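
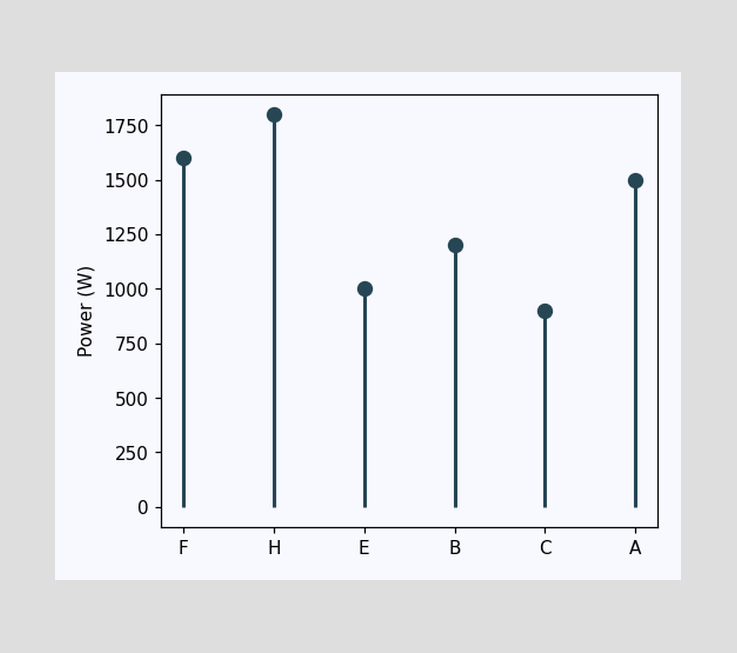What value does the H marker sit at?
1800W

The H marker sits at 1800W.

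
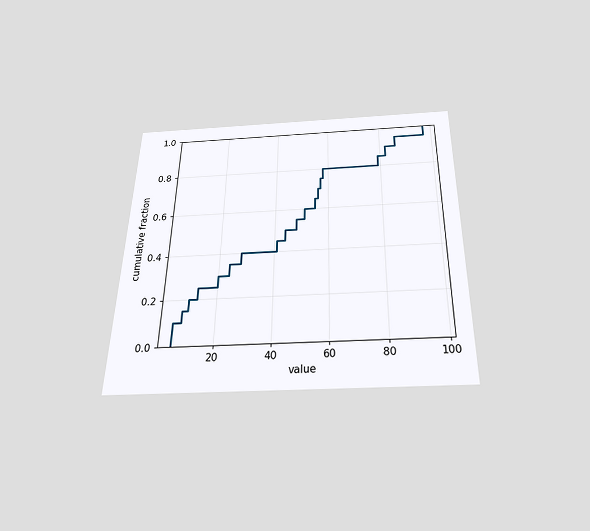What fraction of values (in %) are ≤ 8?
15%

The chart is viewed slightly from below. At x=8 the ECDF step is at 15%.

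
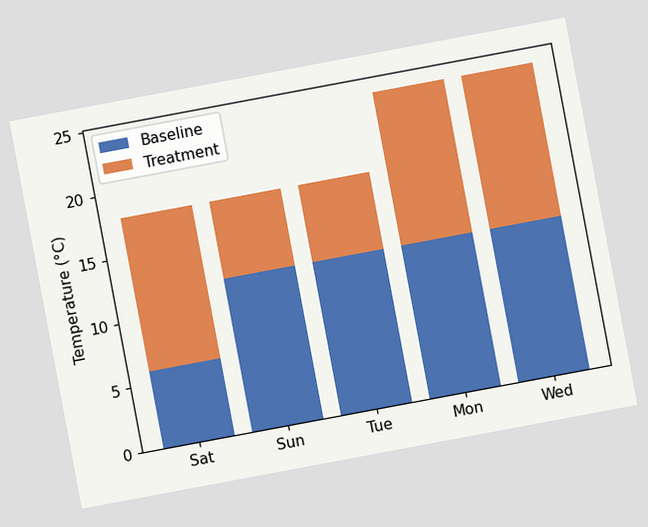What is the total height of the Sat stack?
The chart is tilted about 11° counter-clockwise. The Sat stack's top reaches 18°C on the y-axis.

18°C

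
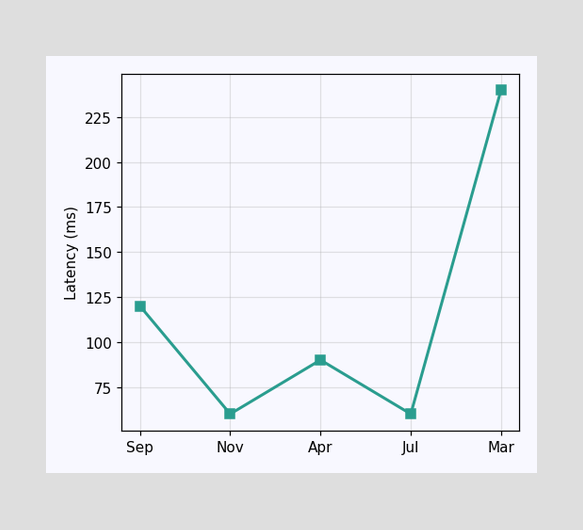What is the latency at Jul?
At Jul, the line is at 60ms.

60ms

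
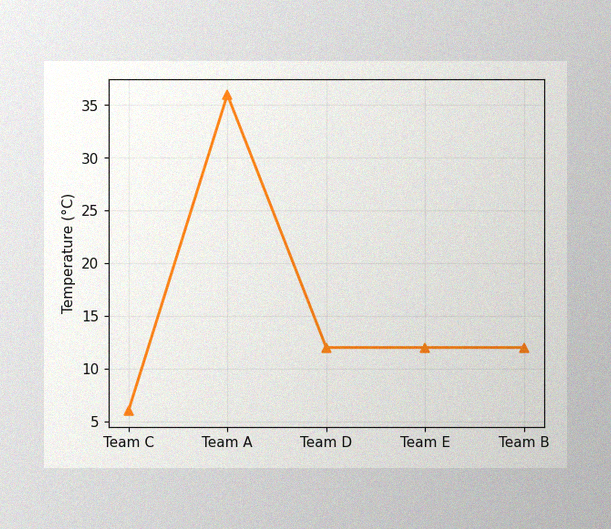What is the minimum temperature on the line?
The image has some photo noise and uneven lighting. The lowest point is at Team C, and reading across to the y-axis gives 6°C.

6°C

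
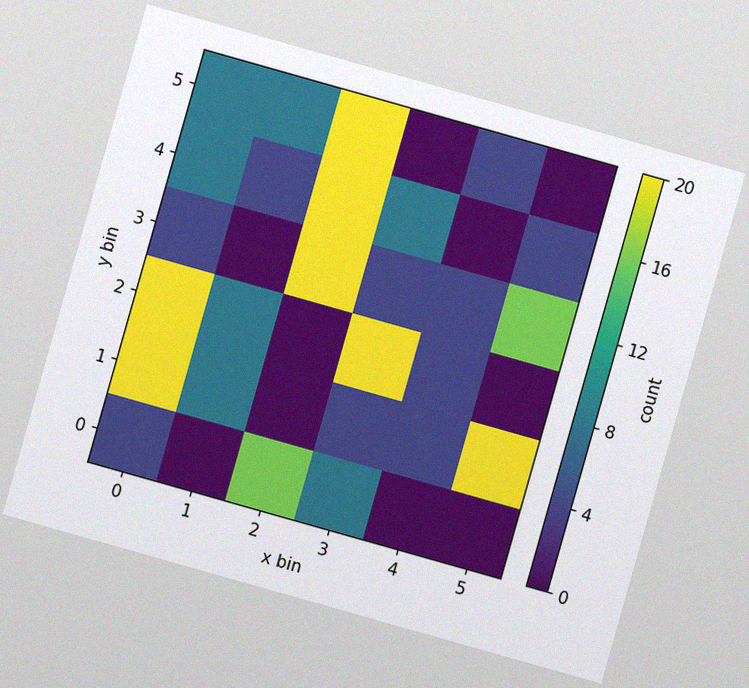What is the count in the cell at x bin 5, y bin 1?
The chart is tilted about 16° clockwise, with some photo noise. Matching the cell (5, 1) against the colorbar gives 20.

20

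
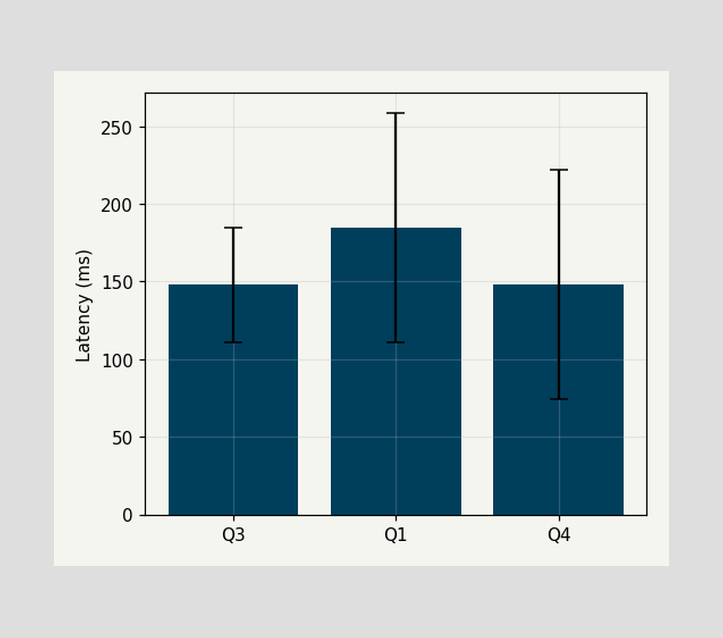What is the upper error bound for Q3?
185ms

The Q3 bar's upper whisker reaches 185ms.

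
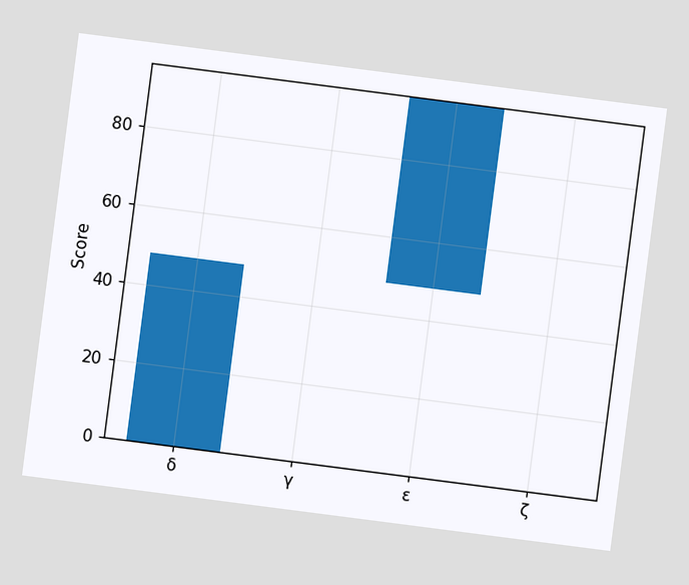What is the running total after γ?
48

The chart is tilted about 7° clockwise. After γ the running total reaches 48.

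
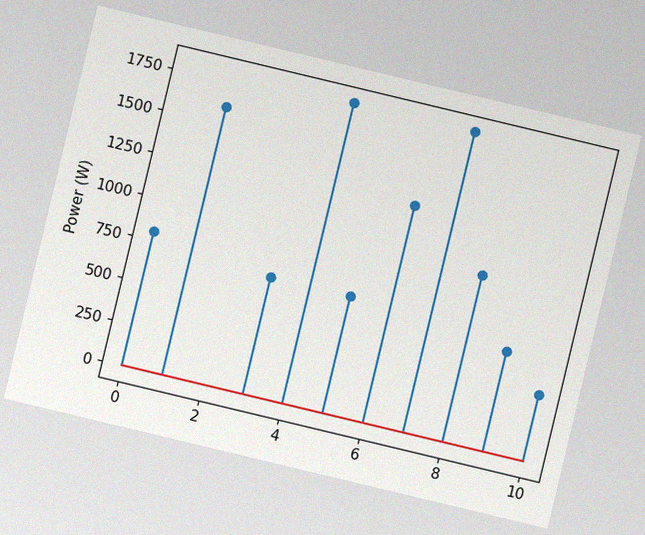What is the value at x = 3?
The chart is tilted about 13° clockwise, with some photo noise. The stem at x=3 reaches 700W.

700W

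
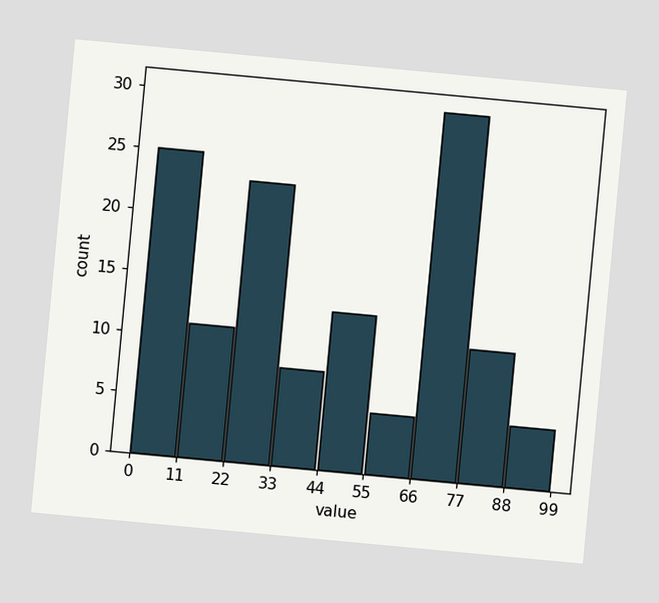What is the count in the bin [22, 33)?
The chart is tilted about 5° clockwise. The [22, 33) bin has height 23.

23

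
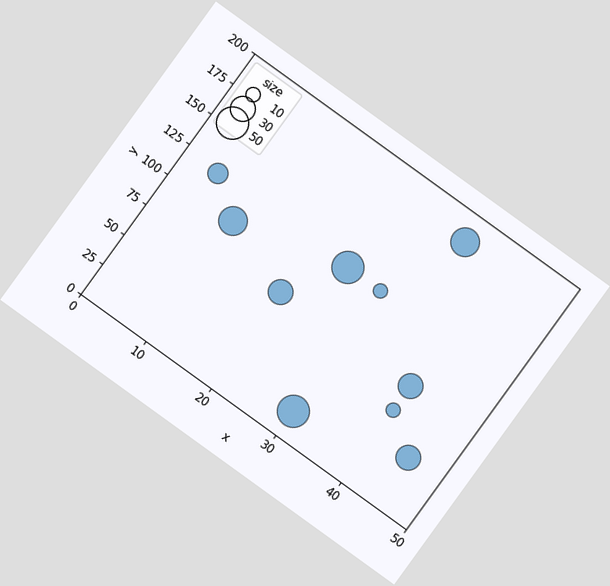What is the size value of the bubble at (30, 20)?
The chart is tilted about 36° clockwise. Matching the bubble at (30, 20) against the size legend gives 50.

50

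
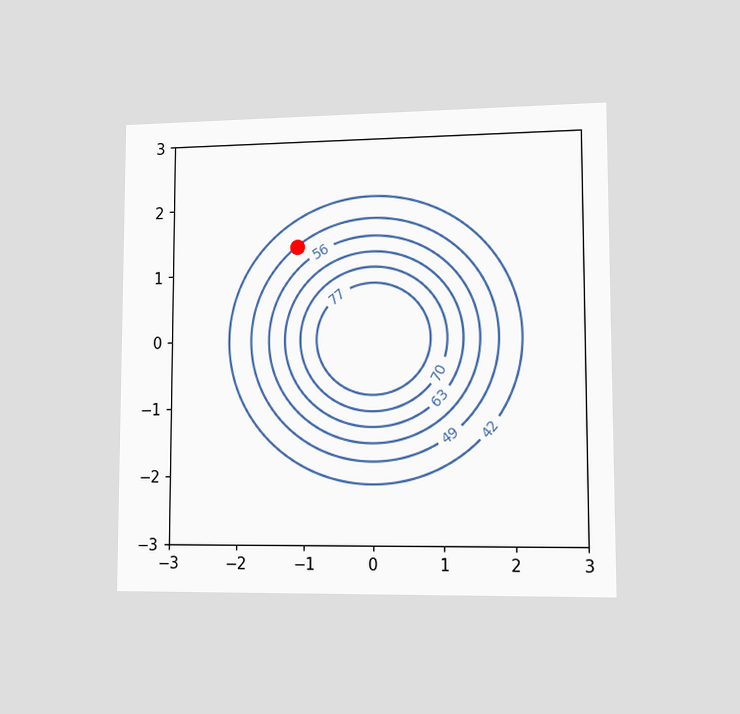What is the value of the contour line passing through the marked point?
The chart is viewed slightly from the right. The marked point sits on the contour labelled 49.

49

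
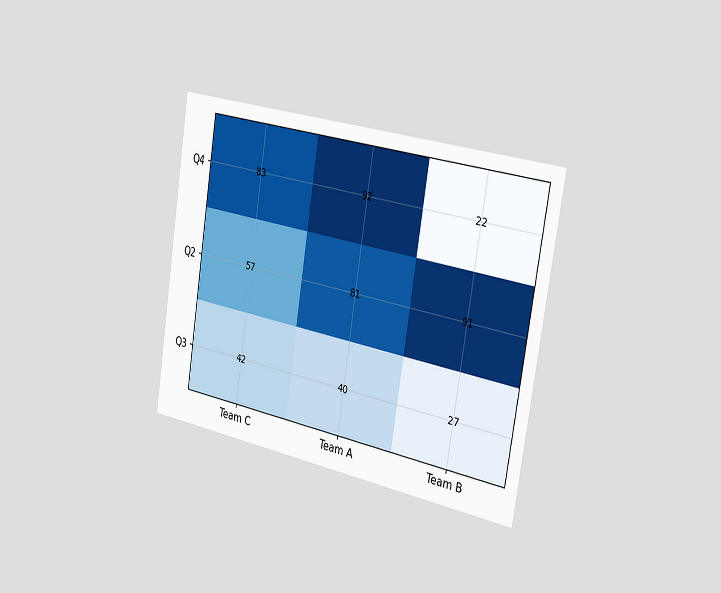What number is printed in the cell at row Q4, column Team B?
22

The chart is tilted about 9° clockwise and viewed slightly from the right. The (Q4, Team B) cell reads 22.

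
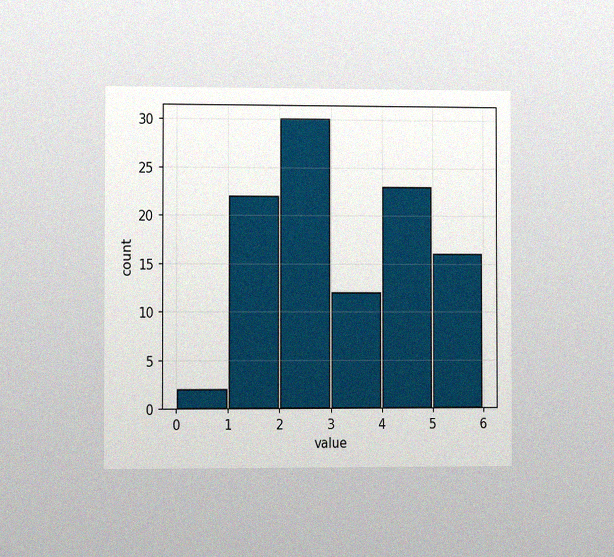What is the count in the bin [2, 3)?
The chart is viewed slightly from the left, with some photo noise. The [2, 3) bin has height 30.

30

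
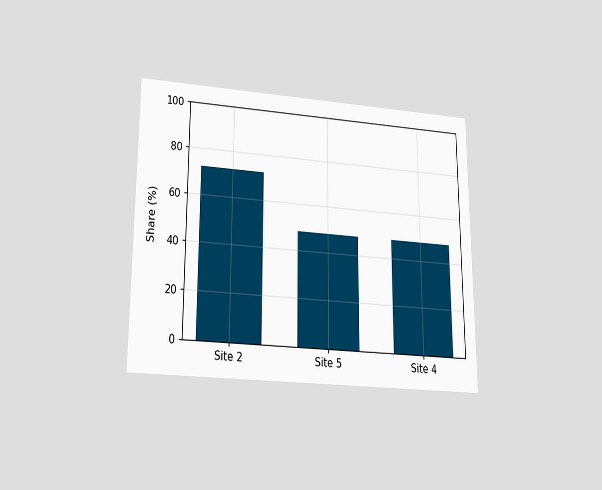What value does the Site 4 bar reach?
48%

The chart is viewed slightly from below. Reading along the chart's y-axis, the Site 4 bar reaches 48%.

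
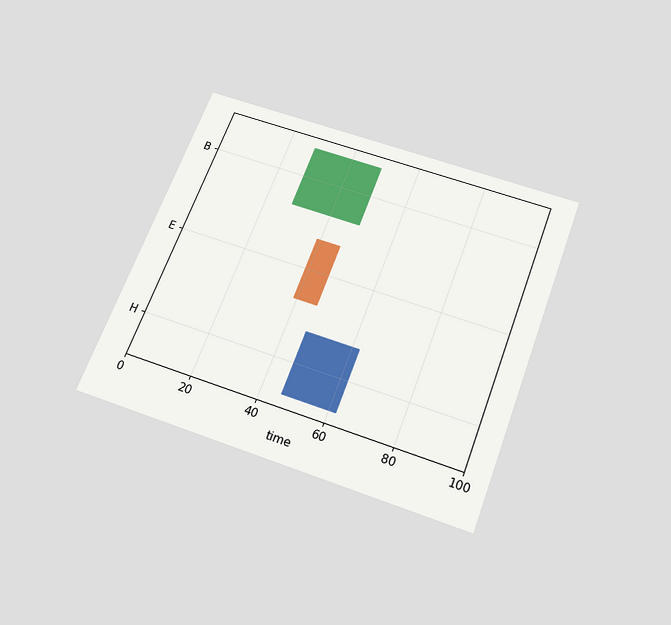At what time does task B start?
28

The chart is tilted about 21° clockwise and viewed slightly from below. The B bar begins at t=28.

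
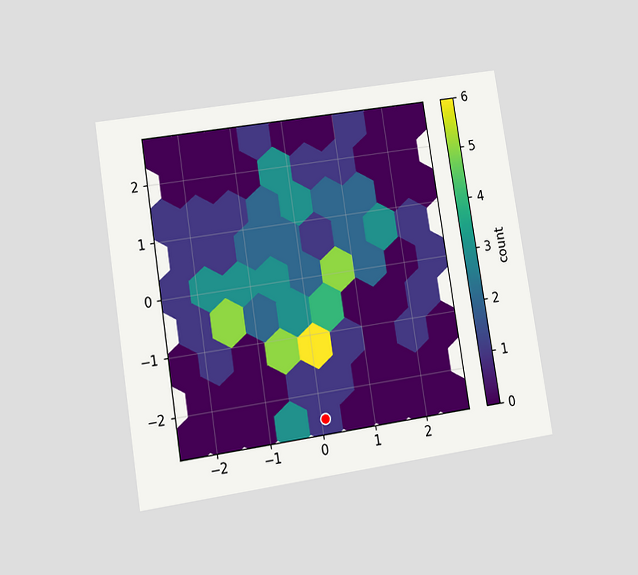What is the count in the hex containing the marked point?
The chart is tilted about 9° counter-clockwise and viewed at a slight angle. The marked hex reads 1 on the colorbar.

1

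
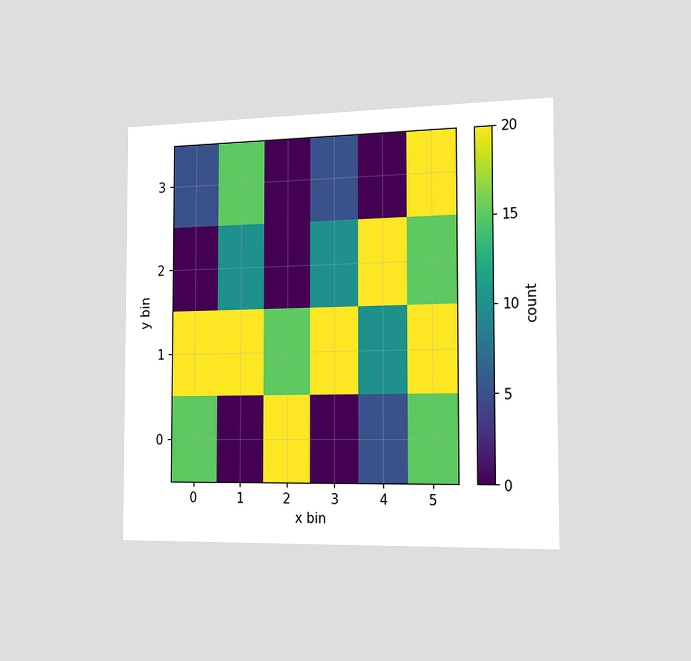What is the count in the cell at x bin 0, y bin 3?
The chart is viewed slightly from the right. Matching the cell (0, 3) against the colorbar gives 5.

5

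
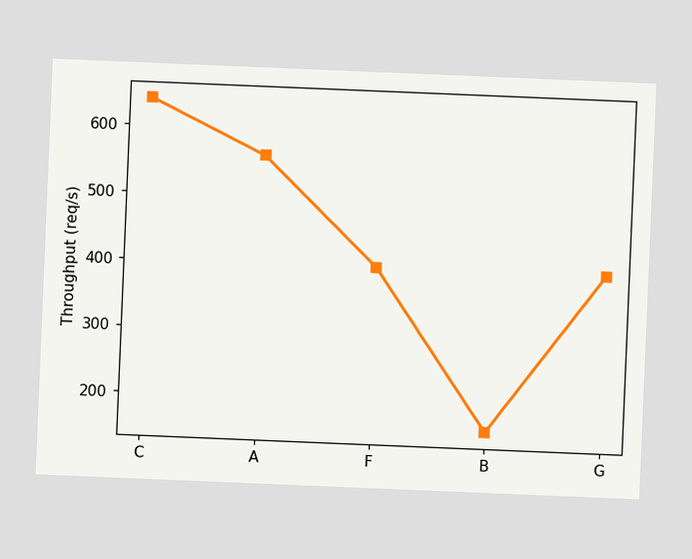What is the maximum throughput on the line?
640req/s

The chart is tilted about 2° clockwise. The highest point is at C, and reading across to the y-axis gives 640req/s.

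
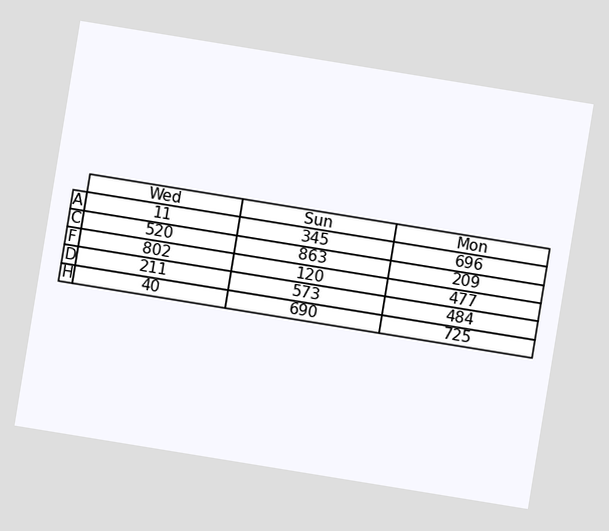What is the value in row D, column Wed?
211

The chart is tilted about 9° clockwise. The (D, Wed) cell reads 211.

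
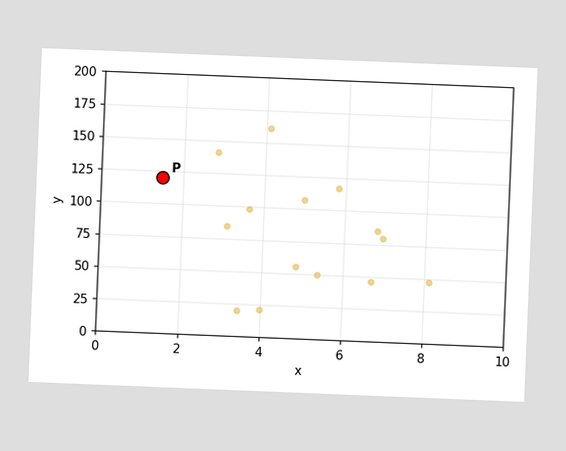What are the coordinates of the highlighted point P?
The chart is tilted about 2° clockwise. Following the gridlines from P to each axis, P sits at (1.5, 120).

(1.5, 120)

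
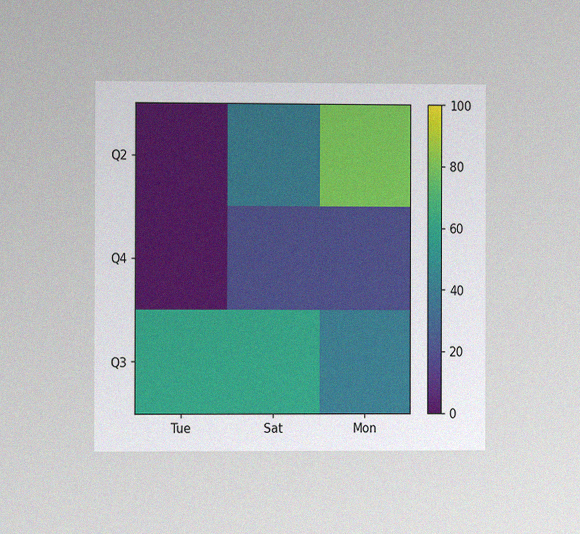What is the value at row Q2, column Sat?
The chart is viewed slightly from the left, with some photo noise. Matching cell (Q2, Sat) against the colorbar gives 40.

40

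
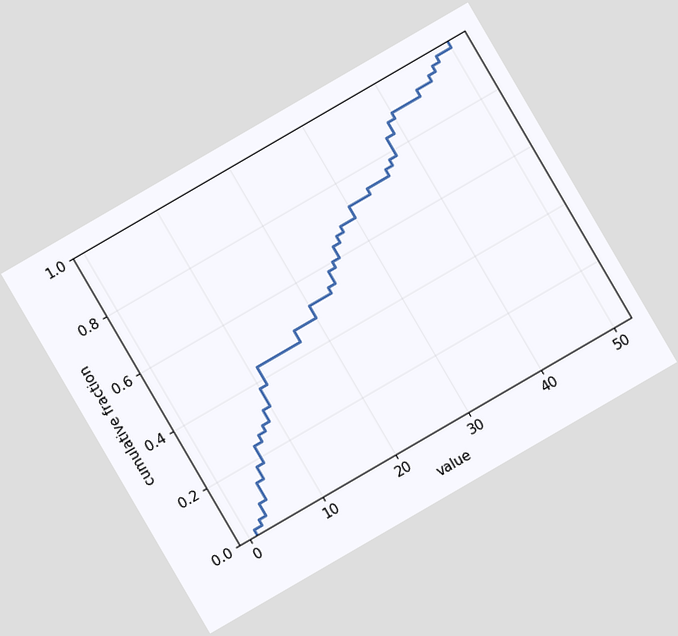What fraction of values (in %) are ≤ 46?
94%

The chart is tilted about 30° counter-clockwise. At x=46 the ECDF step is at 94%.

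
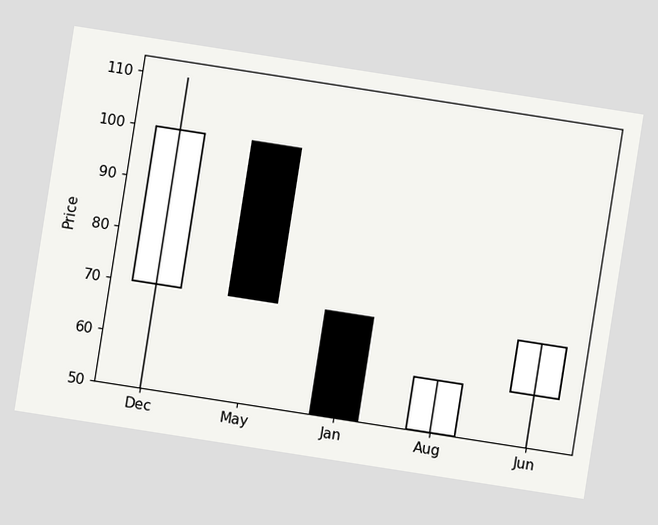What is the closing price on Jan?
The chart is tilted about 9° clockwise. The Jan candle closes at 50.

50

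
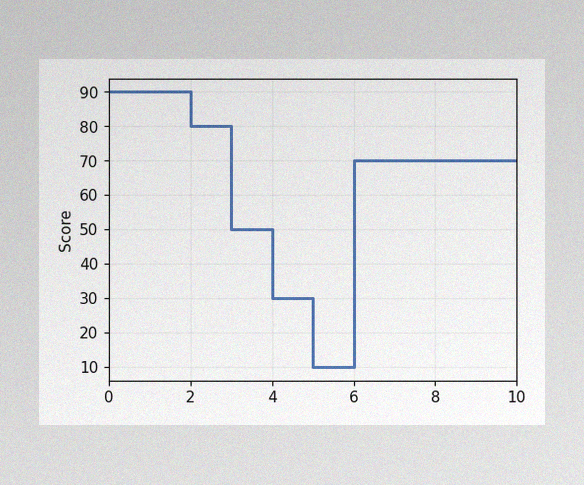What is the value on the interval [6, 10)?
70

The image has some photo noise and uneven lighting. On [6, 10) the step sits at 70.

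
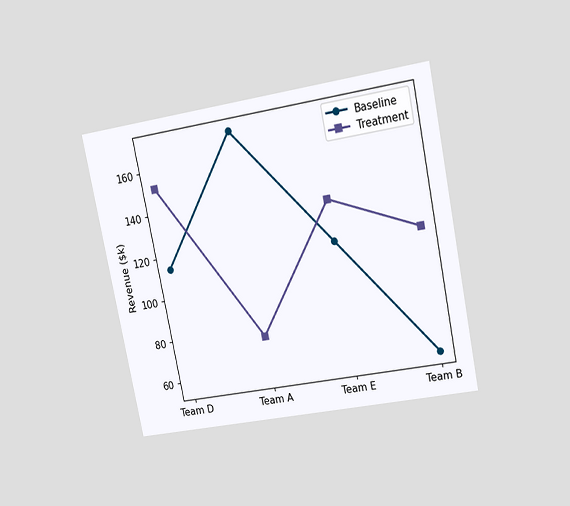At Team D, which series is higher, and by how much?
The chart is tilted about 11° counter-clockwise and viewed at a slight angle. At Team D, Treatment sits above the other line by $38k.

Treatment, by $38k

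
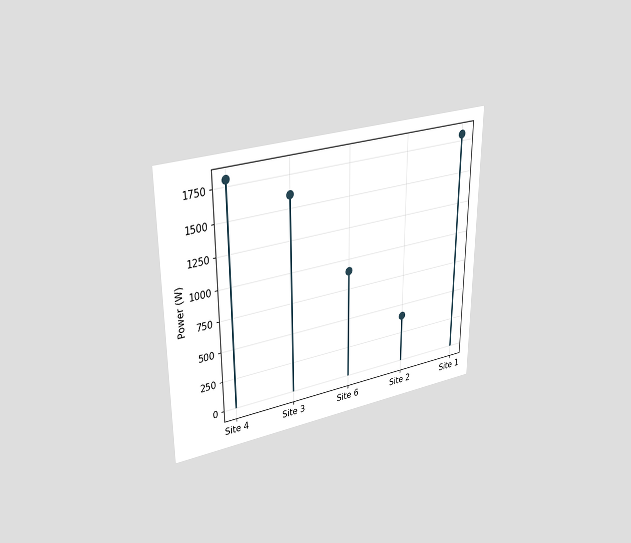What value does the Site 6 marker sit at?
900W

The chart is viewed at a slight angle. The Site 6 marker sits at 900W.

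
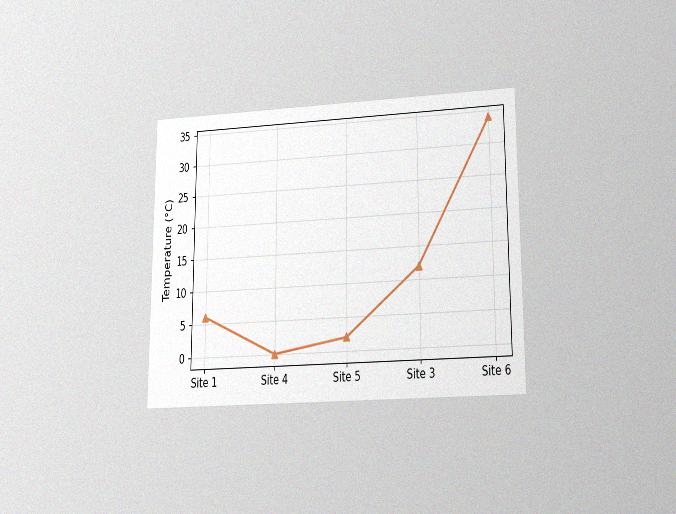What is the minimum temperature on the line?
The chart is viewed at a slight angle, with some photo noise. The lowest point is at Site 4, and reading across to the y-axis gives 0°C.

0°C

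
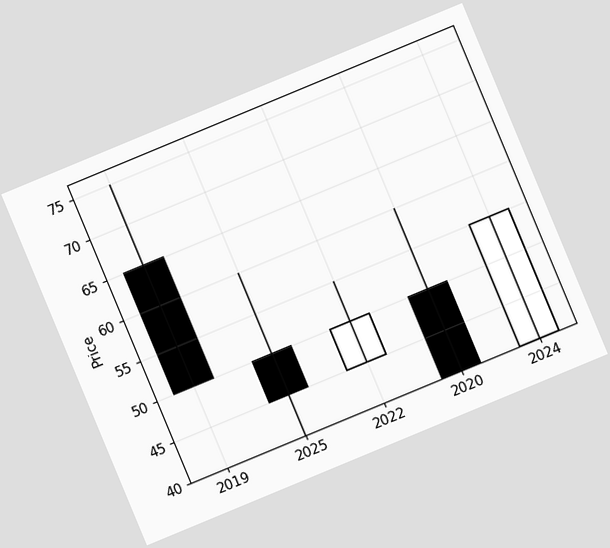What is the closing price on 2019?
The chart is tilted about 23° counter-clockwise. The 2019 candle closes at 50.

50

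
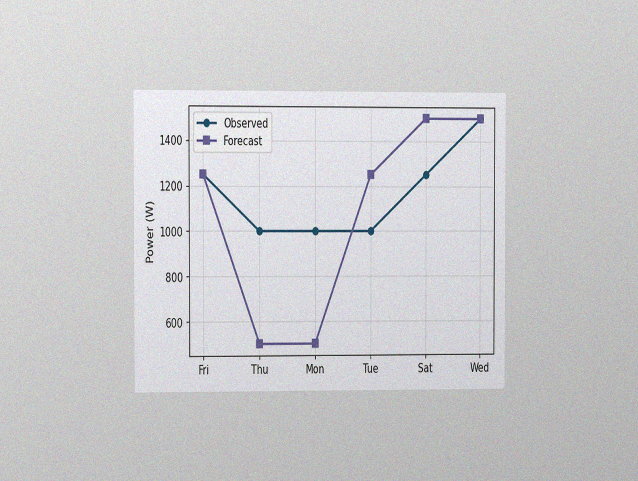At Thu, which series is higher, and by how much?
The chart is viewed at a slight angle, with some photo noise. At Thu, Observed sits above the other line by 500W.

Observed, by 500W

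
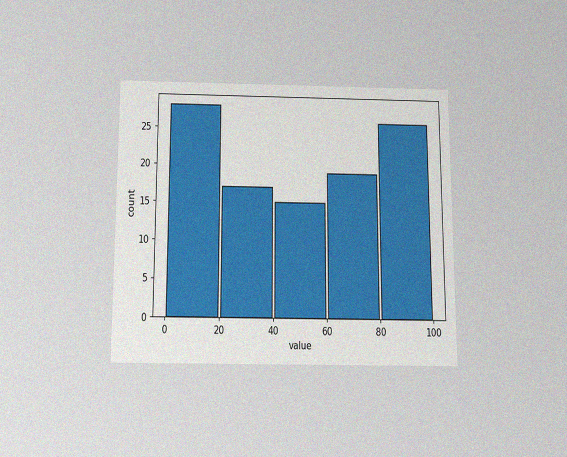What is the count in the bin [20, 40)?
17

The chart is viewed slightly from below, with some photo noise. The [20, 40) bin has height 17.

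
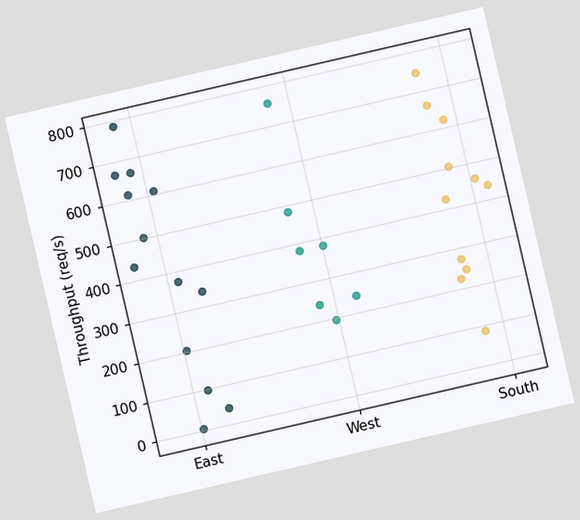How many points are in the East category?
13

The chart is tilted about 13° counter-clockwise. Counting the markers in the East column gives 13.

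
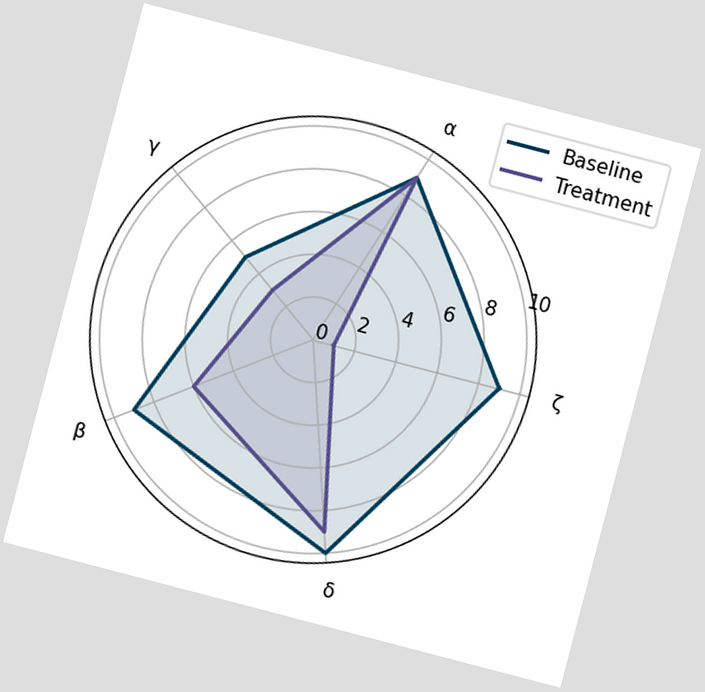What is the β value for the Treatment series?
The chart is tilted about 15° clockwise. On the β axis, Treatment reaches 6.

6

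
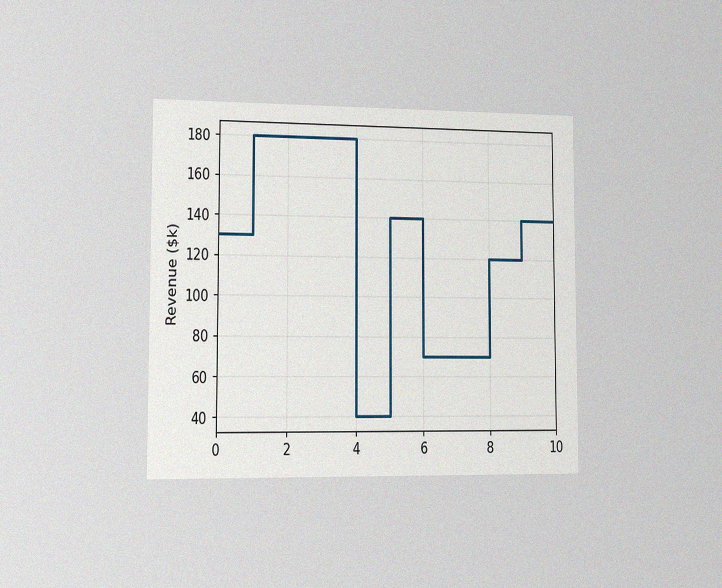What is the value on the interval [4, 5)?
$40k

The chart is viewed slightly from the left, with some photo noise. On [4, 5) the step sits at $40k.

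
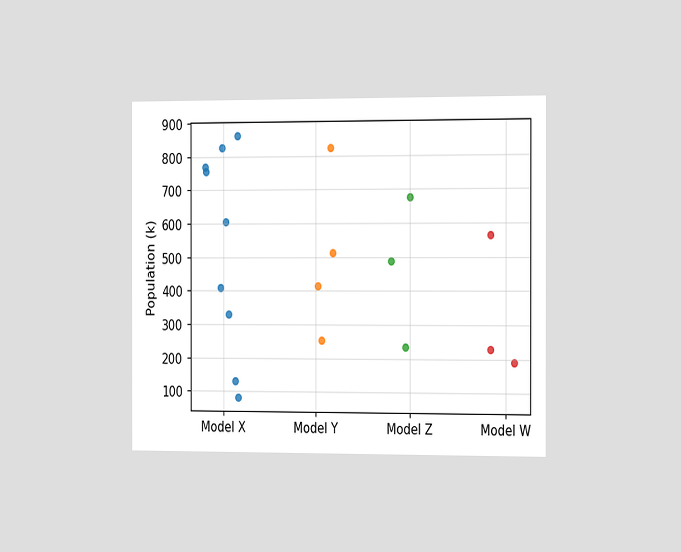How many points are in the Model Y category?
4

The chart is viewed slightly from the right. Counting the markers in the Model Y column gives 4.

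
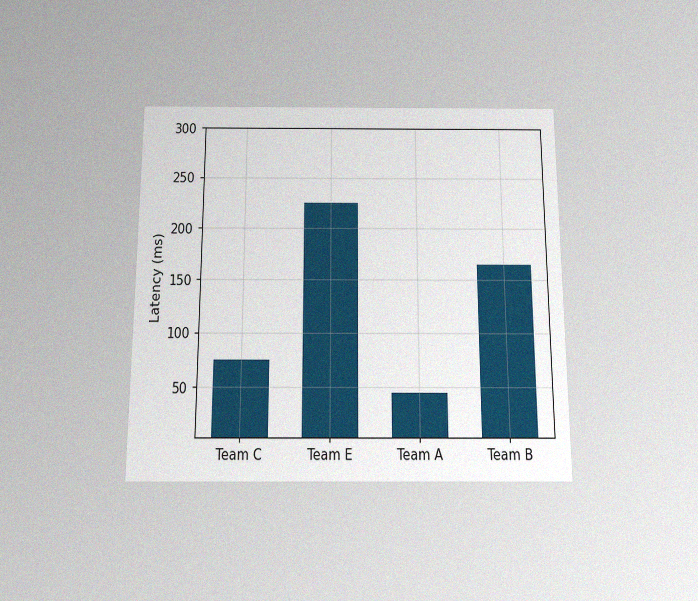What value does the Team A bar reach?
45ms

The chart is viewed slightly from below, with some photo noise. Reading along the chart's y-axis, the Team A bar reaches 45ms.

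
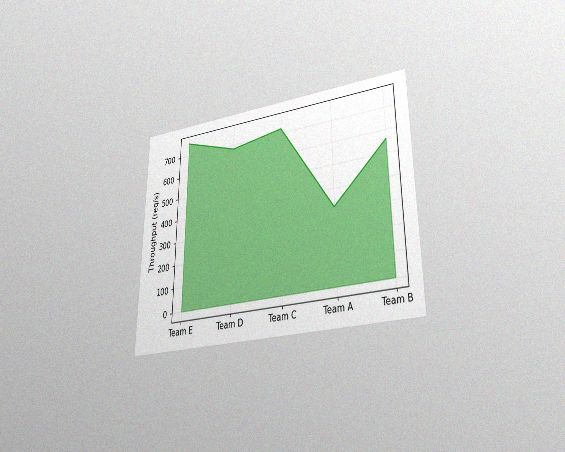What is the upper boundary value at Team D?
The chart is viewed at a slight angle, with some photo noise. At Team D the upper boundary is at 680req/s.

680req/s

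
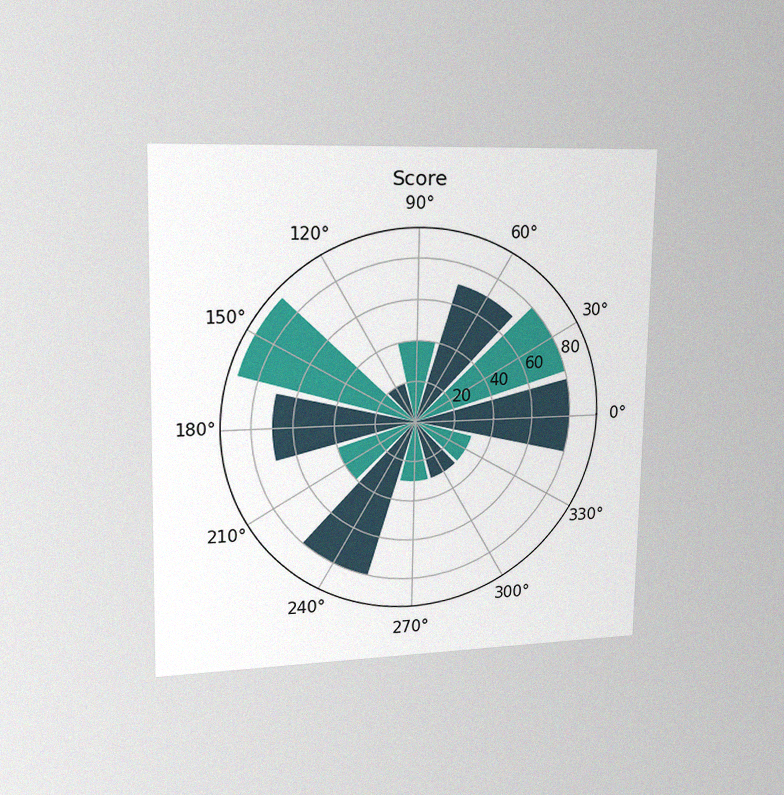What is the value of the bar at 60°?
70

The chart is viewed slightly from the left, with some photo noise. The bar at 60° reaches 70 on the radial axis.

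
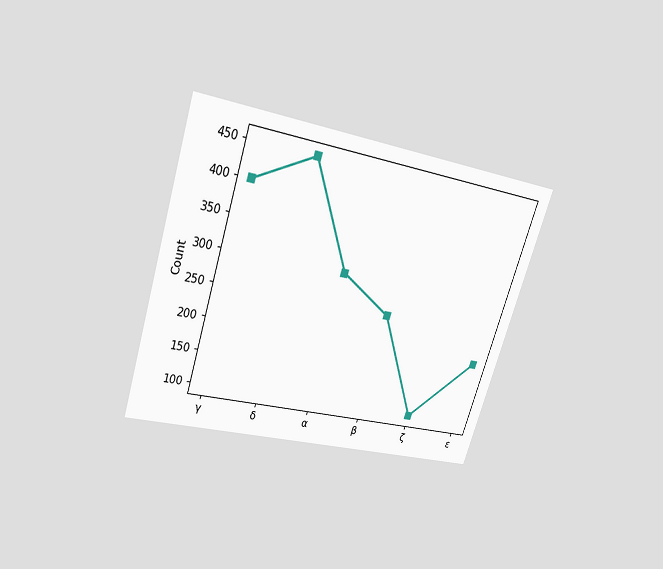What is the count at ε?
The chart is tilted about 18° clockwise and viewed slightly from above. At ε, the line is at 200.

200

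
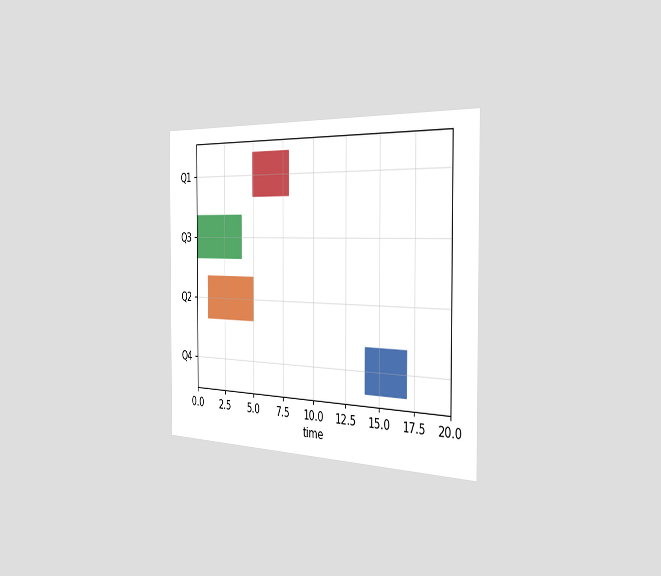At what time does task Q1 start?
The chart is viewed slightly from the right. The Q1 bar begins at t=5.

5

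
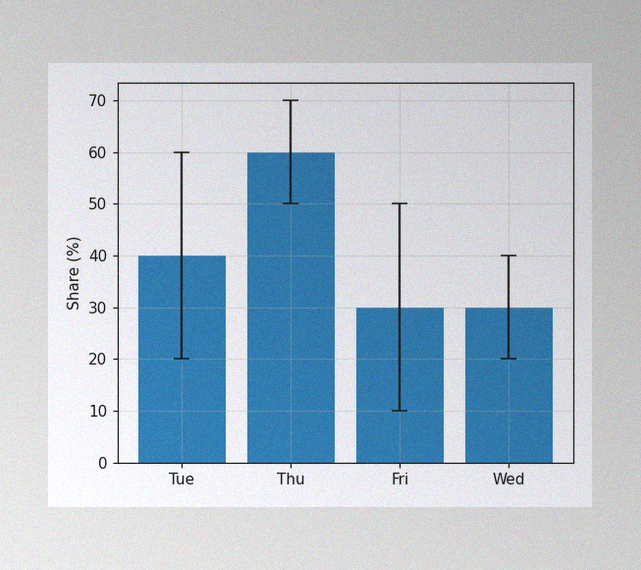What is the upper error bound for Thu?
The image has some photo noise and uneven lighting. The Thu bar's upper whisker reaches 70%.

70%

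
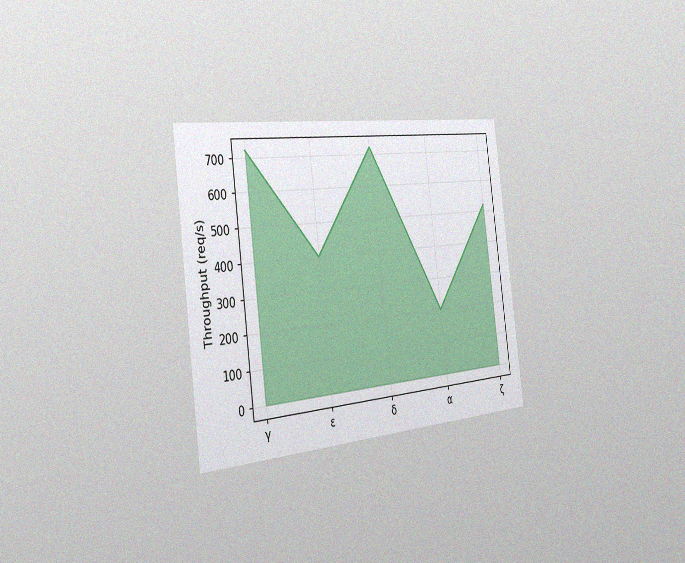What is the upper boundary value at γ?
The chart is tilted about 7° counter-clockwise and viewed slightly from the left, with some photo noise. At γ the upper boundary is at 720req/s.

720req/s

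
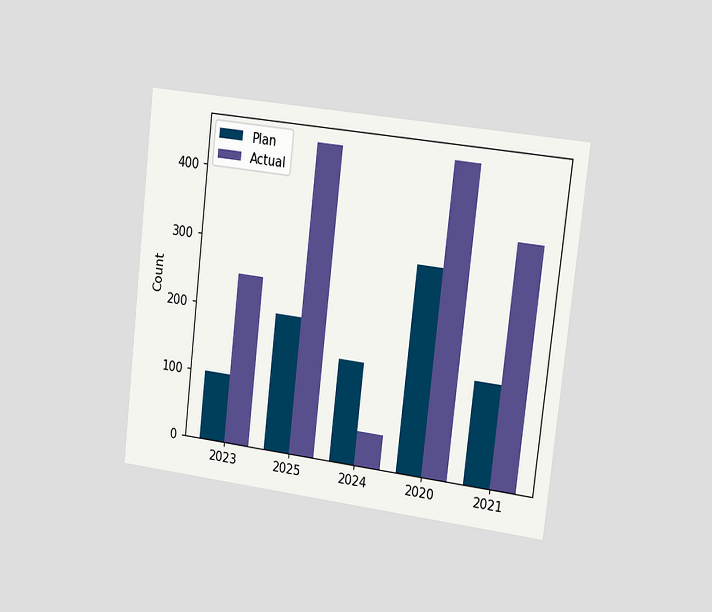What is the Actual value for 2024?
50

The chart is tilted about 7° clockwise and viewed slightly from the right. The Actual bar at 2024 reaches 50 on the y-axis.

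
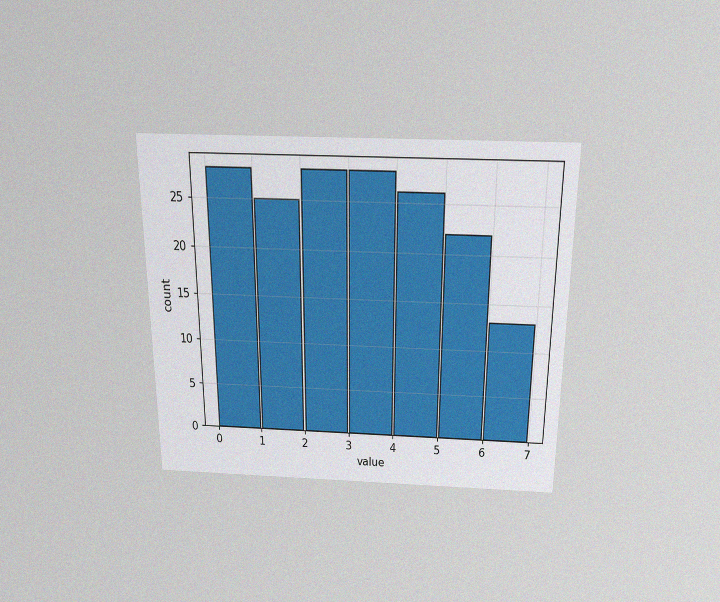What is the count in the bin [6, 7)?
The chart is viewed slightly from above, with some photo noise. The [6, 7) bin has height 13.

13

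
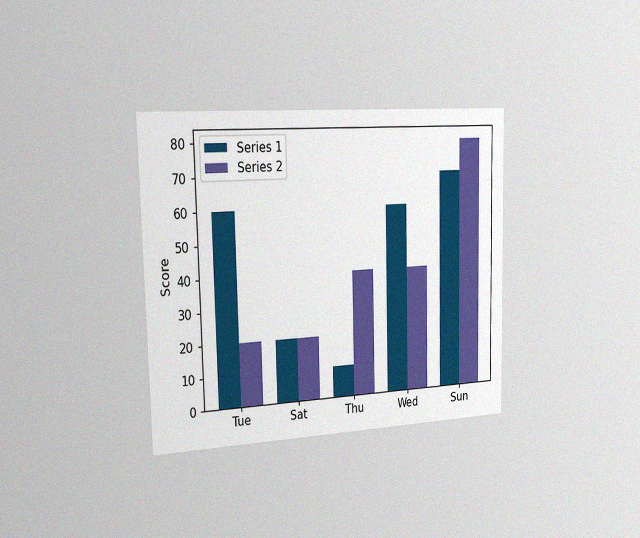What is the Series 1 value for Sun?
70

The chart is viewed slightly from the left, with some photo noise. The Series 1 bar at Sun reaches 70 on the y-axis.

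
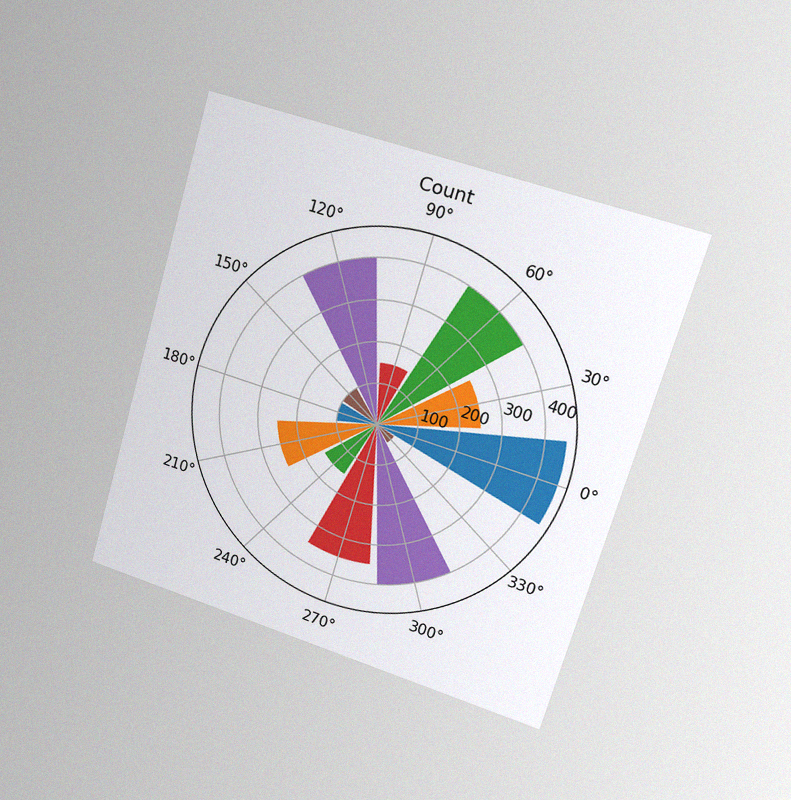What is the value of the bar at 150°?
100

The chart is tilted about 16° clockwise and viewed slightly from the right, with some photo noise. The bar at 150° reaches 100 on the radial axis.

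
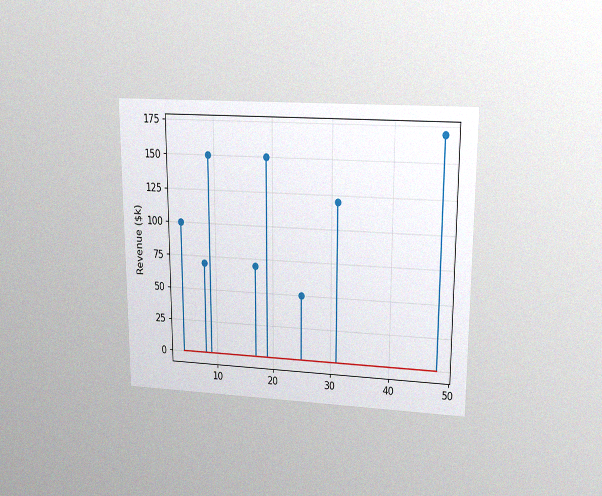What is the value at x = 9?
The chart is viewed at a slight angle, with some photo noise. The stem at x=9 reaches $150k.

$150k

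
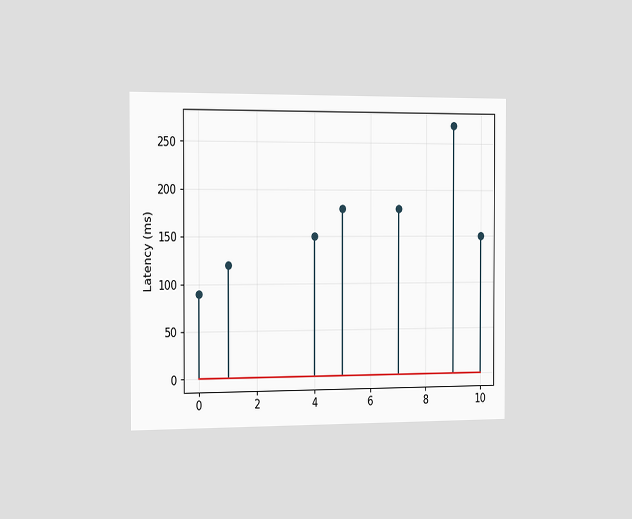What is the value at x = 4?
The chart is viewed slightly from the left. The stem at x=4 reaches 150ms.

150ms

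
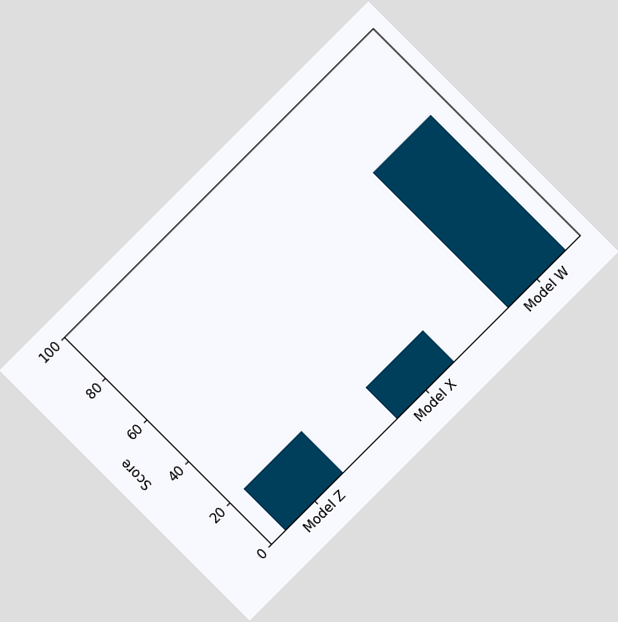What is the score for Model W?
65

The chart is tilted about 45° counter-clockwise. Reading along the chart's y-axis, the Model W bar reaches 65.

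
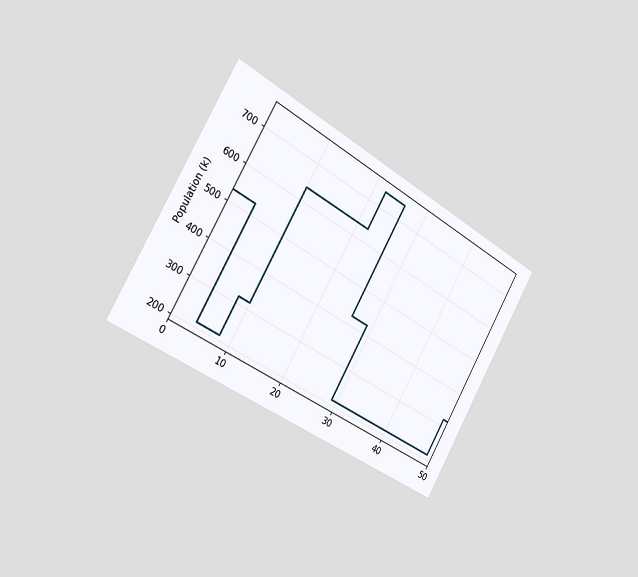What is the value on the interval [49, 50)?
The chart is tilted about 30° clockwise and viewed slightly from the left. On [49, 50) the step sits at 318k.

318k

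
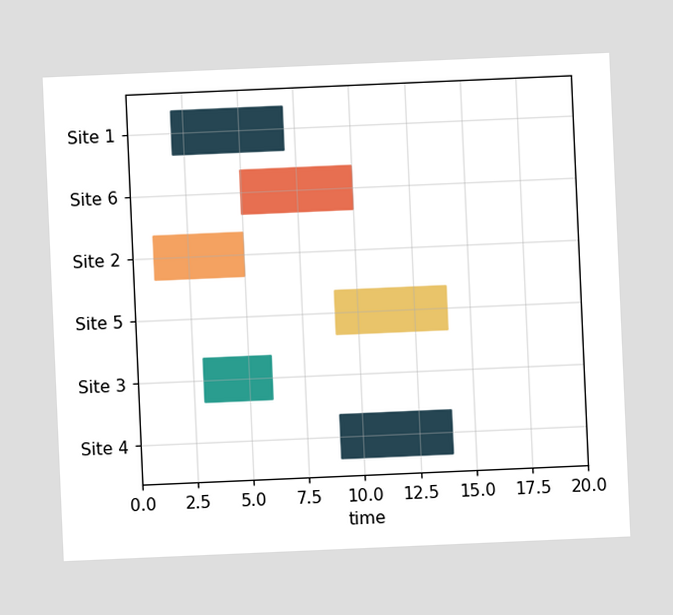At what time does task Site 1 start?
2

The chart is tilted about 3° counter-clockwise. The Site 1 bar begins at t=2.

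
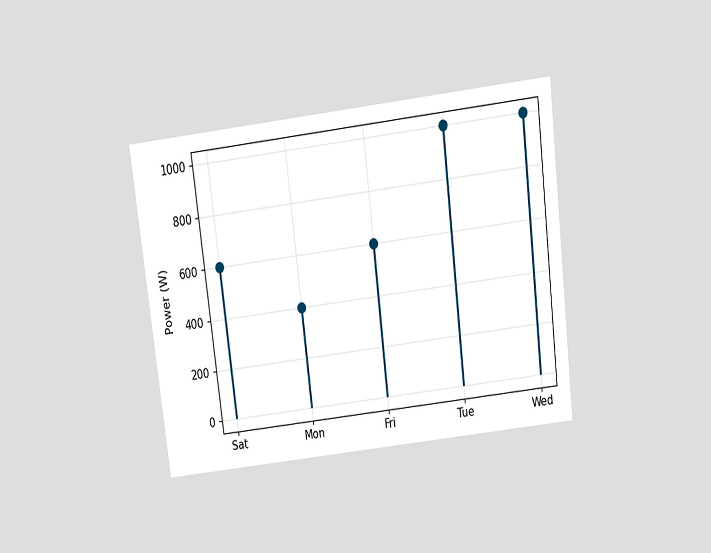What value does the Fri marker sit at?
The chart is tilted about 7° counter-clockwise and viewed slightly from above. The Fri marker sits at 600W.

600W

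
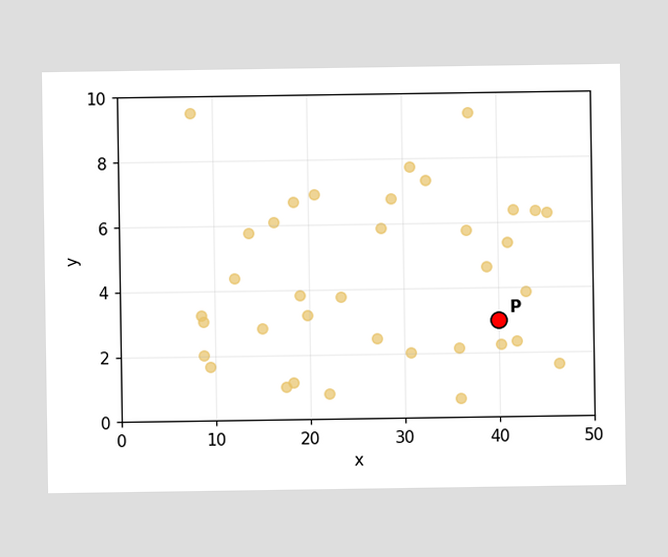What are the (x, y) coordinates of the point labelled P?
Following the gridlines from P to each axis, P sits at (40, 3).

(40, 3)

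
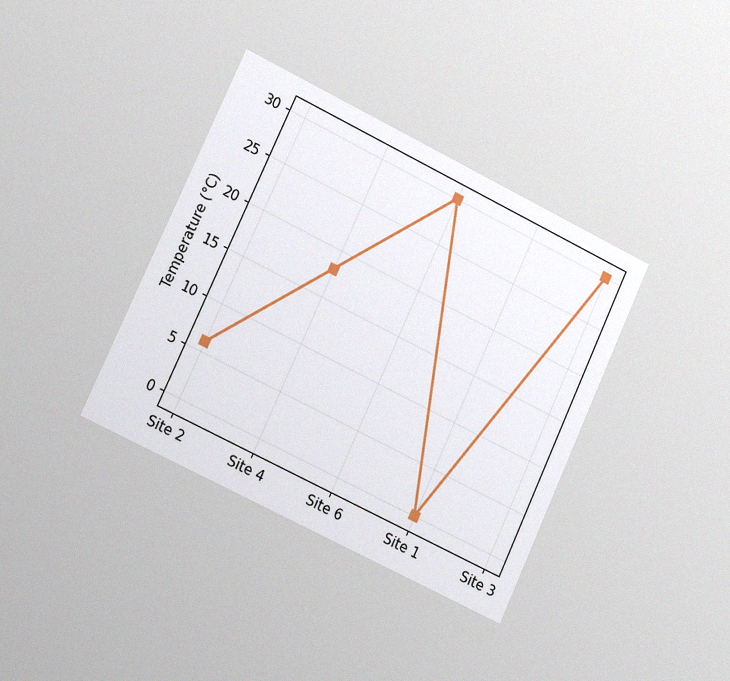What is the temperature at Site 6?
The chart is tilted about 25° clockwise and viewed slightly from the left, with some photo noise. At Site 6, the line is at 30°C.

30°C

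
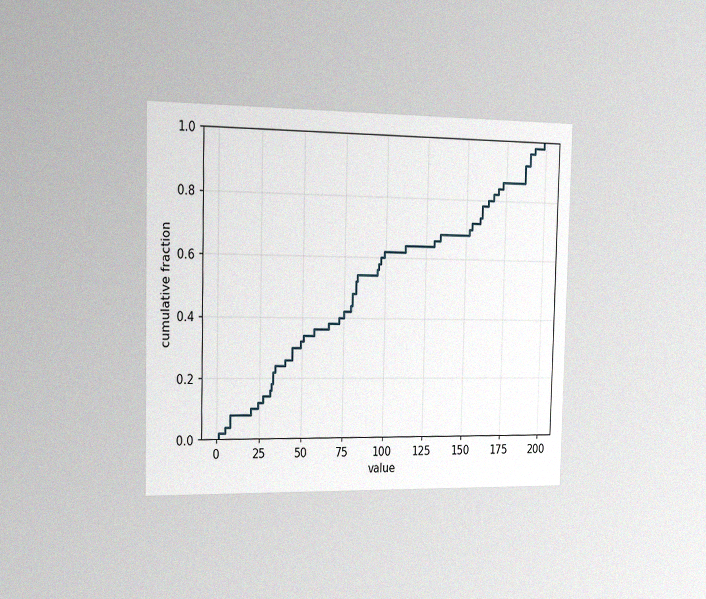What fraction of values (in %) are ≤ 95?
The chart is viewed slightly from the left, with some photo noise. At x=95 the ECDF step is at 56%.

56%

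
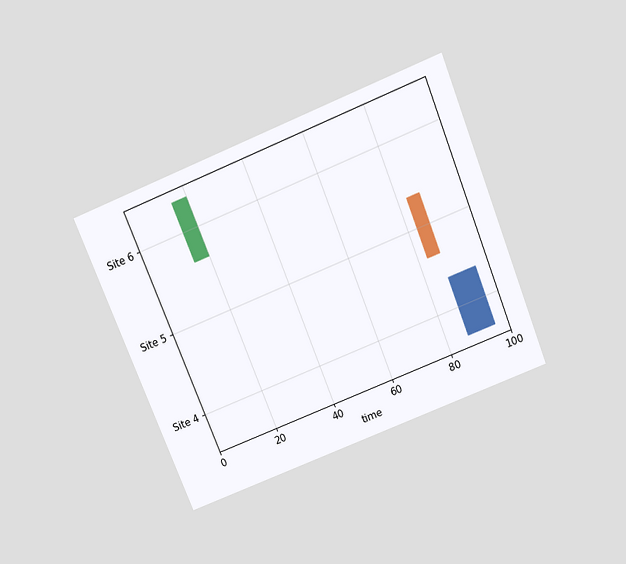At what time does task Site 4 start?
87

The chart is tilted about 22° counter-clockwise and viewed slightly from above. The Site 4 bar begins at t=87.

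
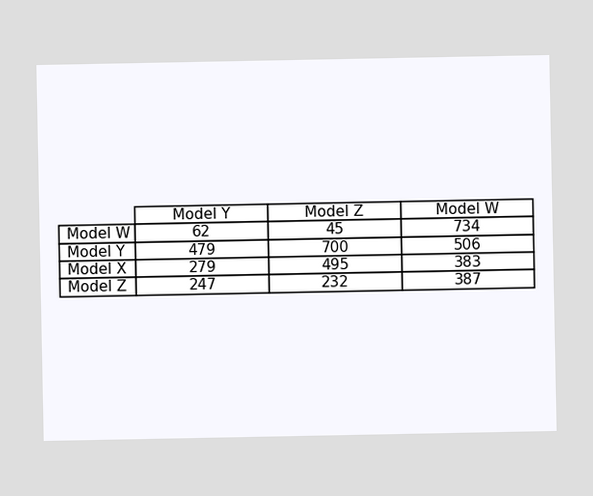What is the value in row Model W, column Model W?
734

The (Model W, Model W) cell reads 734.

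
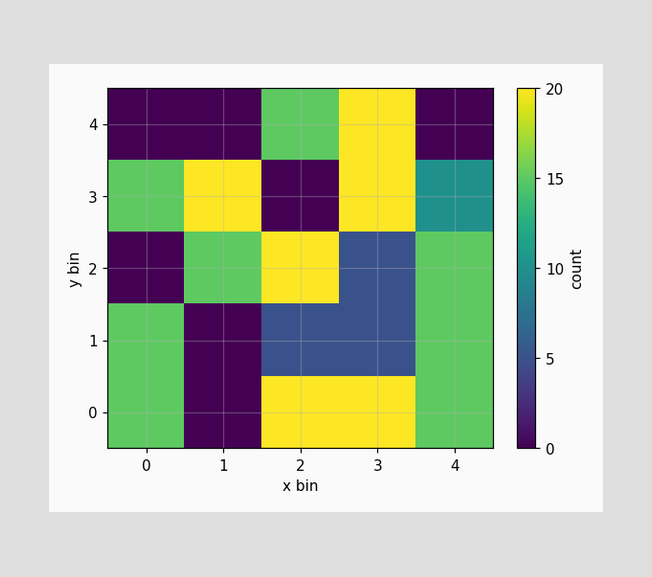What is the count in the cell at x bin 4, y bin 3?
10

Matching the cell (4, 3) against the colorbar gives 10.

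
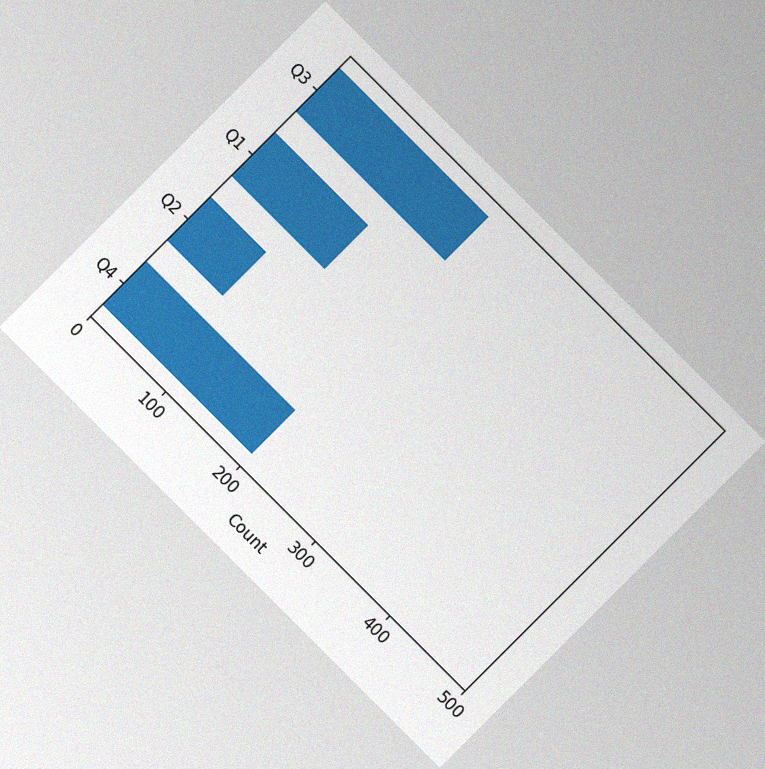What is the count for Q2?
The chart is tilted about 45° clockwise, with some photo noise. Reading along the chart's x-axis, the Q2 bar reaches 75.

75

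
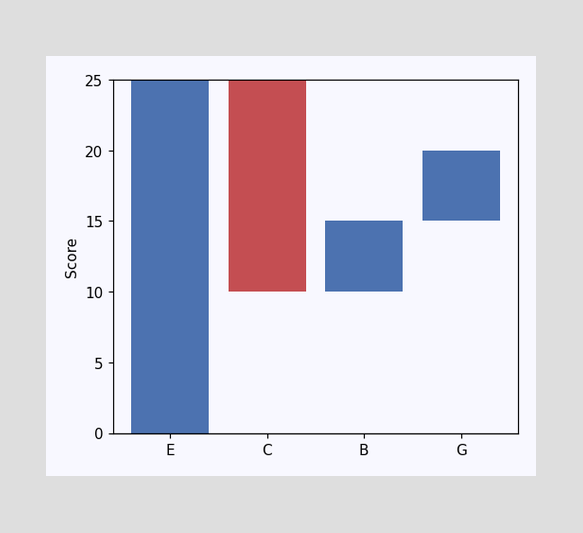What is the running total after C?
10

After C the running total reaches 10.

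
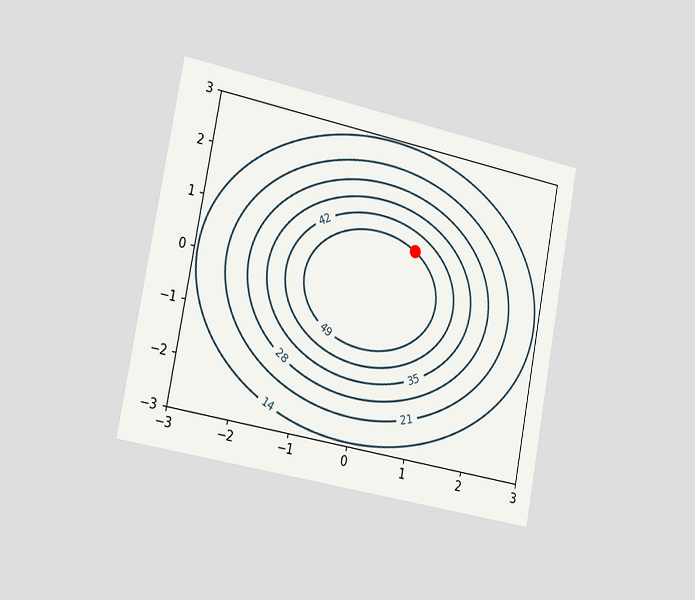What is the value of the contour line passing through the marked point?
The chart is tilted about 11° clockwise and viewed slightly from the left. The marked point sits on the contour labelled 49.

49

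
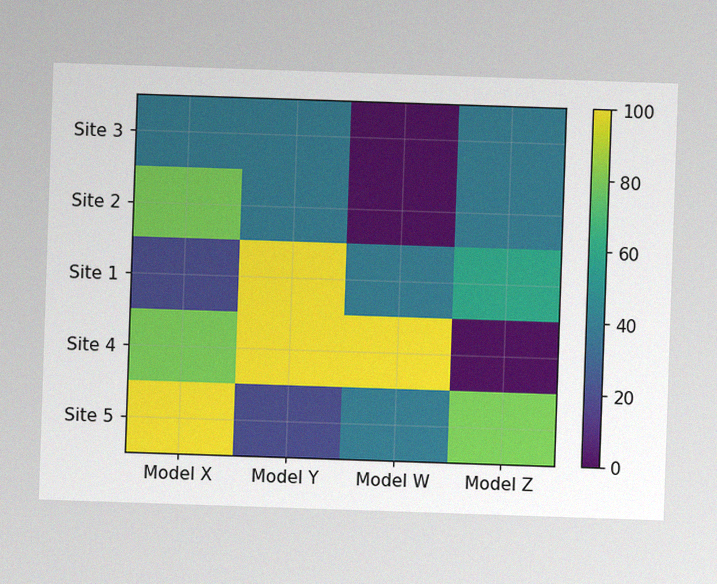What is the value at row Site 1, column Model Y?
The image has some photo noise and uneven lighting. Matching cell (Site 1, Model Y) against the colorbar gives 100.

100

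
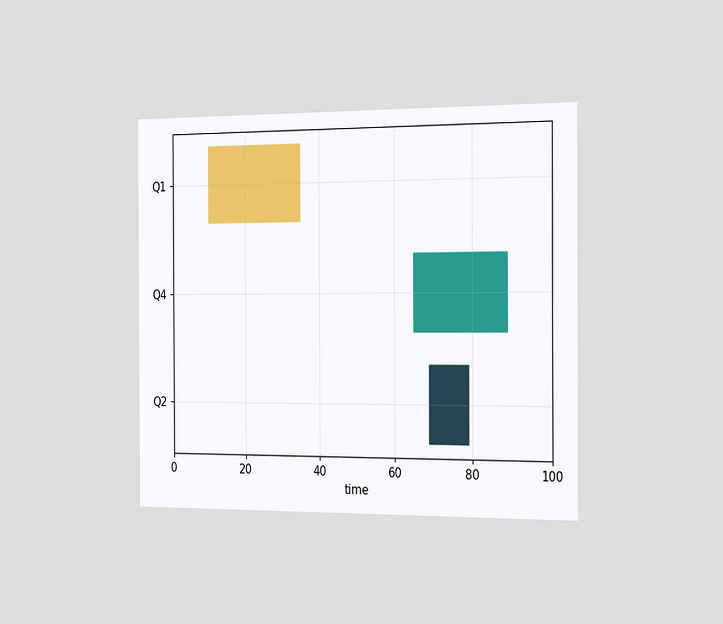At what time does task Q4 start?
The chart is viewed slightly from the right. The Q4 bar begins at t=65.

65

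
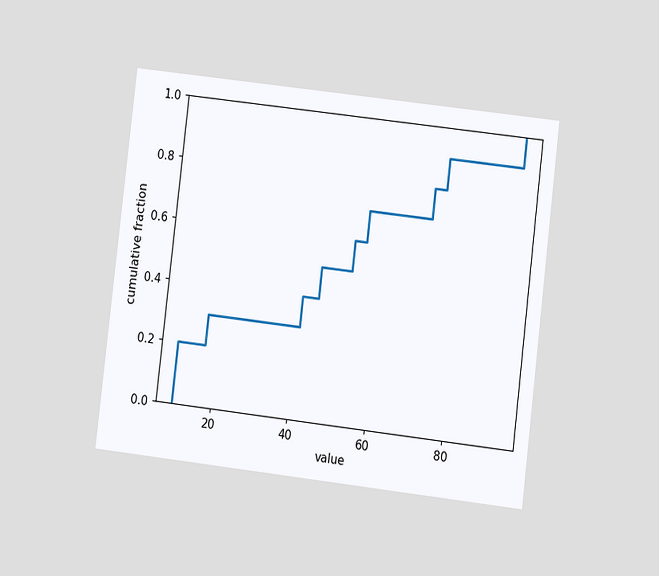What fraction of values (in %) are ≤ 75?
90%

The chart is tilted about 7° clockwise and viewed at a slight angle. At x=75 the ECDF step is at 90%.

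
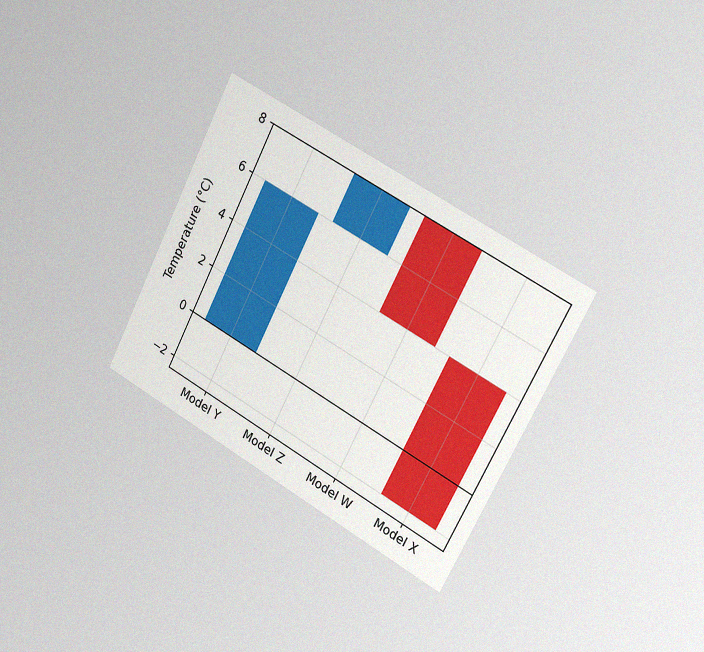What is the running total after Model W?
The chart is tilted about 27° clockwise and viewed slightly from the right, with some photo noise. After Model W the running total reaches 4°C.

4°C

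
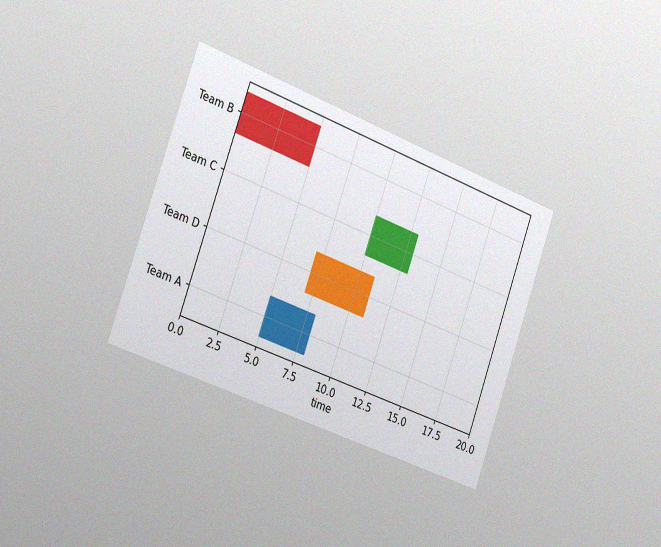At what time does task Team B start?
The chart is tilted about 20° clockwise and viewed slightly from the left, with some photo noise. The Team B bar begins at t=0.

0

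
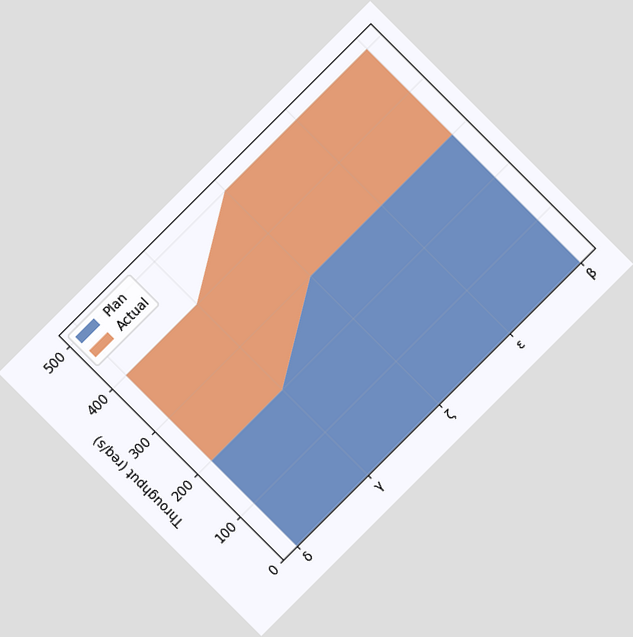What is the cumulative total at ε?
500req/s

The chart is tilted about 45° counter-clockwise. The stacked total at ε reaches 500req/s.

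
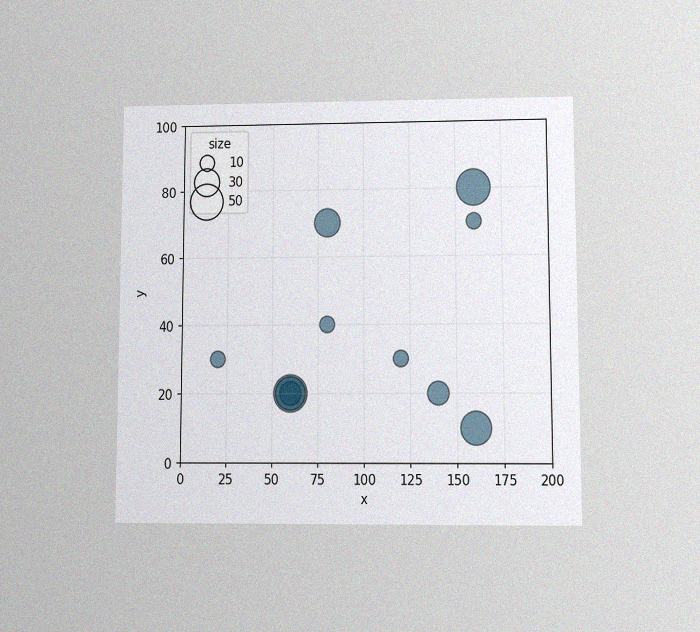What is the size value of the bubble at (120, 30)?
10

The chart is viewed at a slight angle, with some photo noise. Matching the bubble at (120, 30) against the size legend gives 10.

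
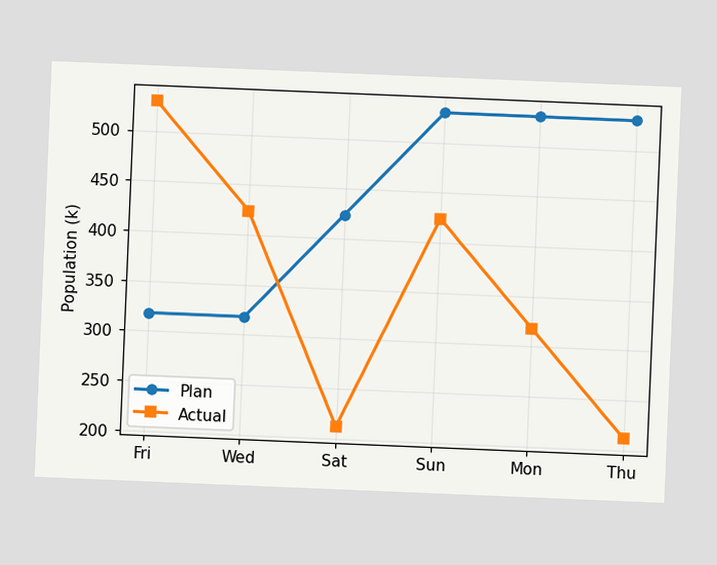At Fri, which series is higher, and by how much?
The chart is tilted about 2° clockwise. At Fri, Actual sits above the other line by 212k.

Actual, by 212k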